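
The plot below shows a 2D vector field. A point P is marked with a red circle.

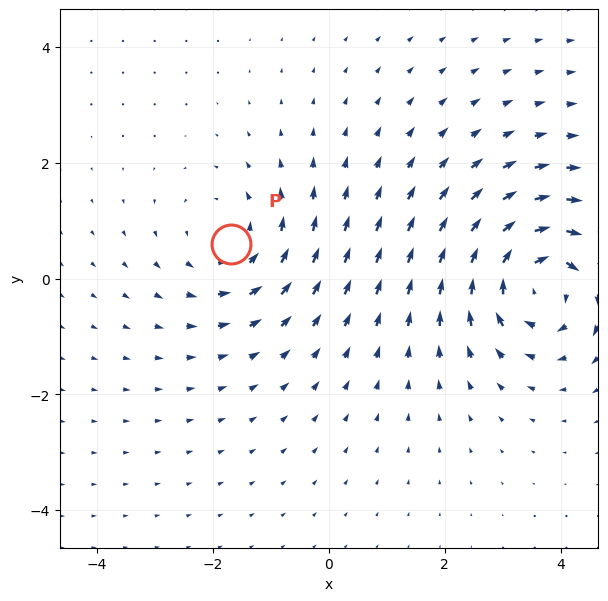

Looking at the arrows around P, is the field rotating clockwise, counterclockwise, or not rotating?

counterclockwise

Near P at (-1.7, 0.6) the arrows circulate counterclockwise. The curl (z-component) there is about +2; positive curl means counterclockwise rotation.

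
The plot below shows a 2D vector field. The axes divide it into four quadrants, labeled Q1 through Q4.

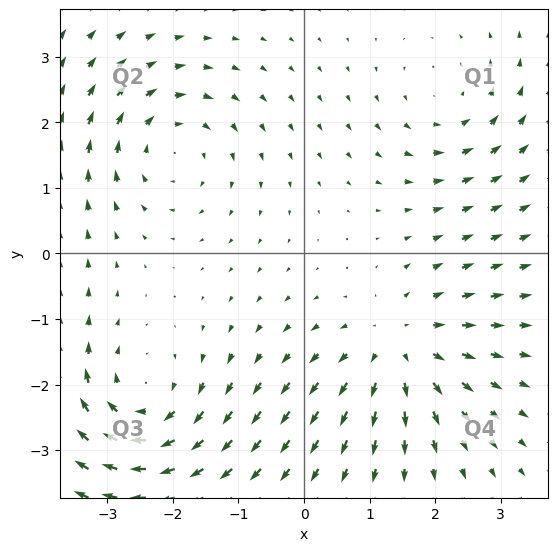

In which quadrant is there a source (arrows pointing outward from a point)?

The source sits at approximately (1.5, -1.4), which lies in quadrant Q4. The divergence there is about +4, positive as expected for a source.

Q4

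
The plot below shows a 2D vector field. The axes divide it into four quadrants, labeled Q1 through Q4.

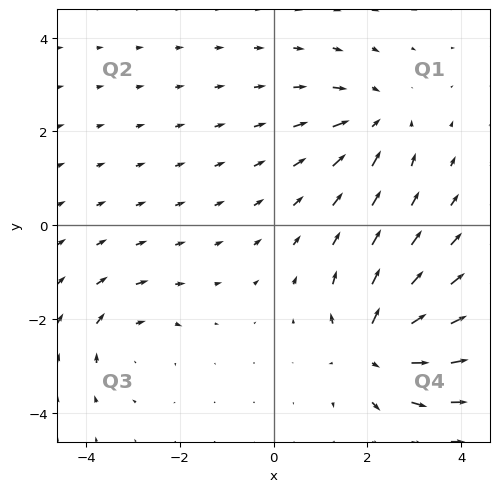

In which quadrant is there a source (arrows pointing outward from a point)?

Q4

The source sits at approximately (2.1, -2.6), which lies in quadrant Q4. The divergence there is about +6, positive as expected for a source.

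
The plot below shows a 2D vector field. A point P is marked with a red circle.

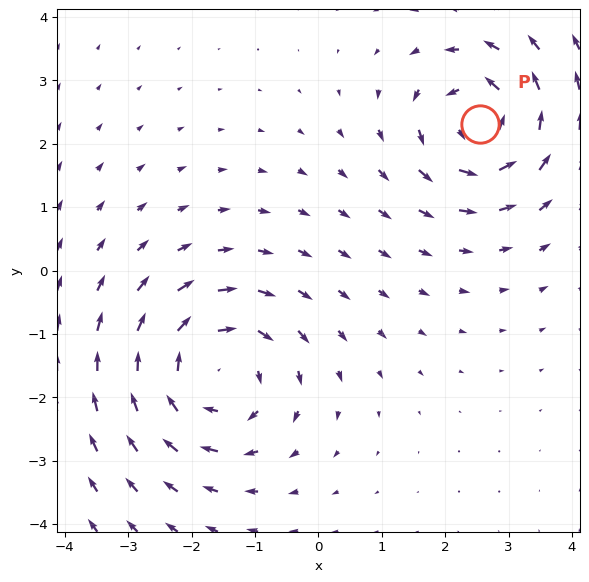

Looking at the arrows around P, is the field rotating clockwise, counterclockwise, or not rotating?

Near P at (2.6, 2.3) the arrows circulate counterclockwise. The curl (z-component) there is about +4; positive curl means counterclockwise rotation.

counterclockwise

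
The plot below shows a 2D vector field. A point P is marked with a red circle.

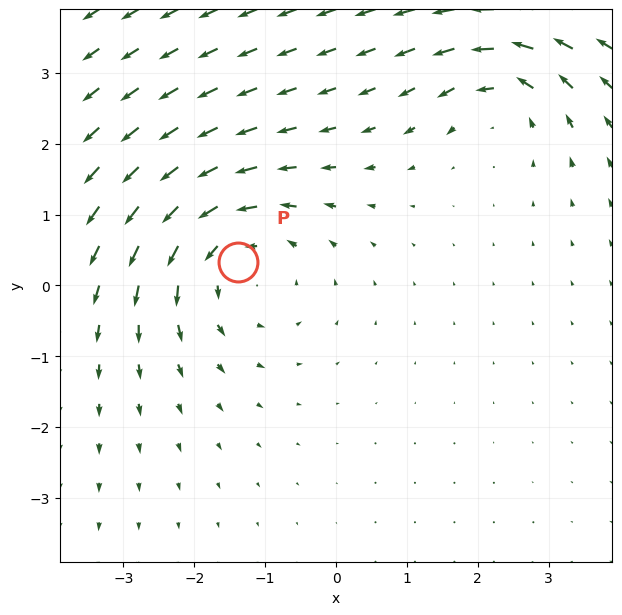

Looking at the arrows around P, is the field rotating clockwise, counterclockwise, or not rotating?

Near P at (-1.4, 0.3) the arrows circulate counterclockwise. The curl (z-component) there is about +3; positive curl means counterclockwise rotation.

counterclockwise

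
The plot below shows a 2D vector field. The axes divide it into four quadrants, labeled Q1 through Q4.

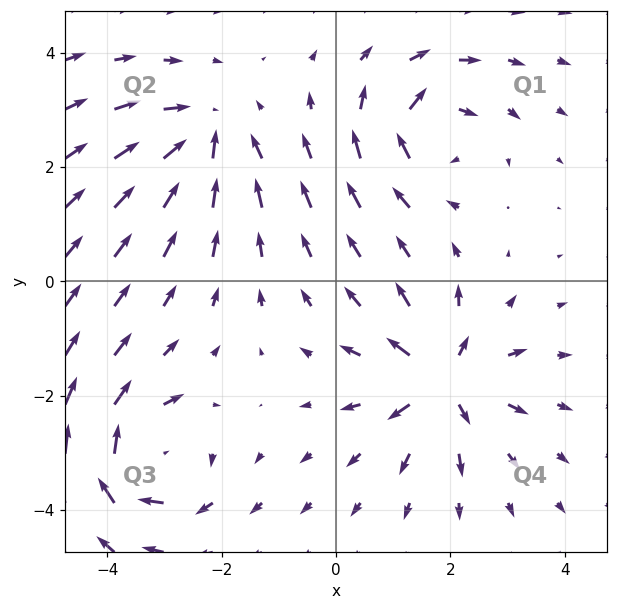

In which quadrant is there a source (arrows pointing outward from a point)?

Q4

The source sits at approximately (1.9, -1.7), which lies in quadrant Q4. The divergence there is about +6, positive as expected for a source.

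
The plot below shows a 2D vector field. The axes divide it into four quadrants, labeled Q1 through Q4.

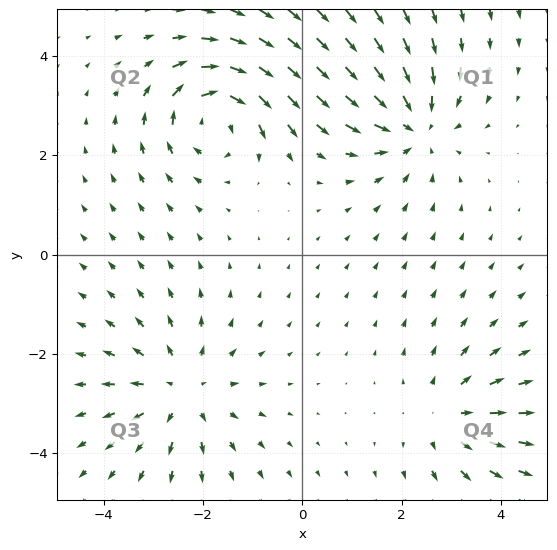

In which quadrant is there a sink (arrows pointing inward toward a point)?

Q1

The sink sits at approximately (2.3, 2.6), which lies in quadrant Q1. The divergence there is about -4, negative as expected for a sink.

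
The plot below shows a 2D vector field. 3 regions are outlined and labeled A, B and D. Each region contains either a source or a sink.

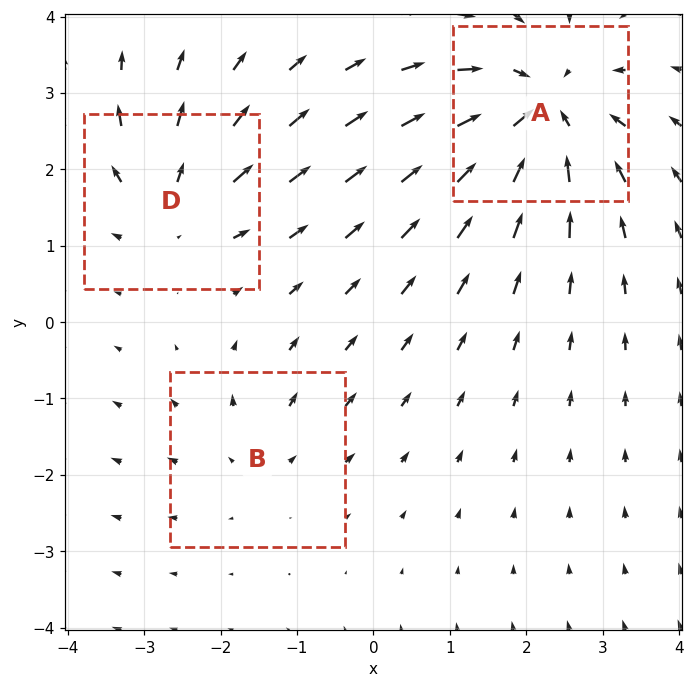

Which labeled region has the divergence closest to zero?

B

Divergence at each region's feature centre — A: about -5, B: about +2, D: about +3. Region B is closest to zero.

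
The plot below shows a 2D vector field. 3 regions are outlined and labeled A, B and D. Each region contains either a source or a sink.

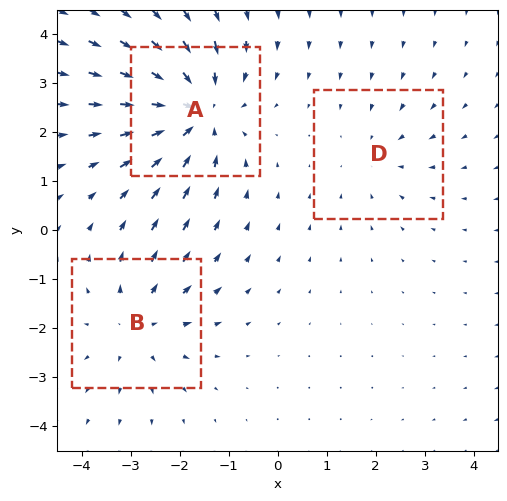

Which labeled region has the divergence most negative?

A

Divergence at each region's feature centre — A: about -4, B: about +3, D: about -2. Region A is most negative.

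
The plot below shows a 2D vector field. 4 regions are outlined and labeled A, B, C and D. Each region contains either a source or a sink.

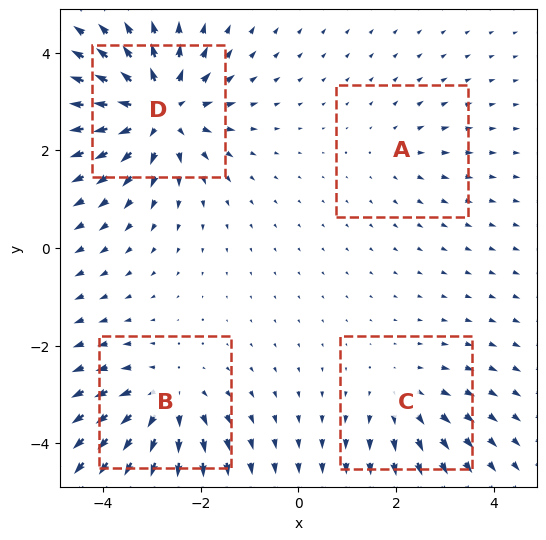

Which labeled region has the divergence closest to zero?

Divergence at each region's feature centre — A: about +2, B: about +5, C: about +3, D: about +8. Region A is closest to zero.

A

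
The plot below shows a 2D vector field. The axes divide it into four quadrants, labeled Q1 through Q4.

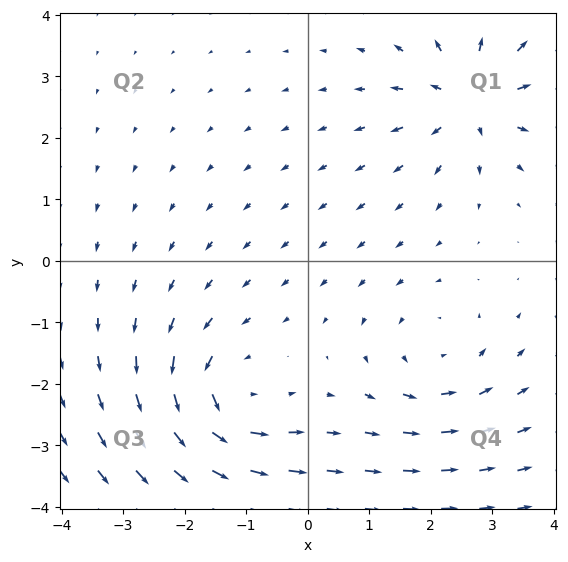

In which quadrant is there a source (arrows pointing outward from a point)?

Q1

The source sits at approximately (2.6, 2.6), which lies in quadrant Q1. The divergence there is about +5, positive as expected for a source.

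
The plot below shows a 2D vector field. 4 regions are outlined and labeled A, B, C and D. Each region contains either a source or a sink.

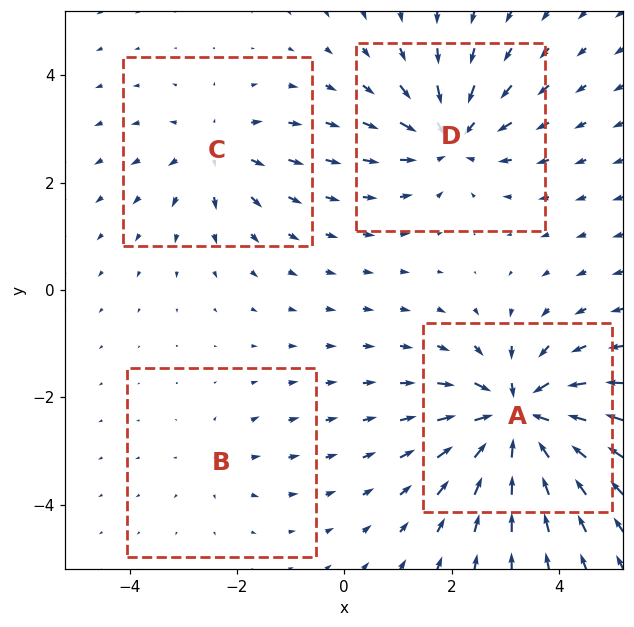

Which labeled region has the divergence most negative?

A

Divergence at each region's feature centre — A: about -8, B: about +2, C: about +4, D: about -5. Region A is most negative.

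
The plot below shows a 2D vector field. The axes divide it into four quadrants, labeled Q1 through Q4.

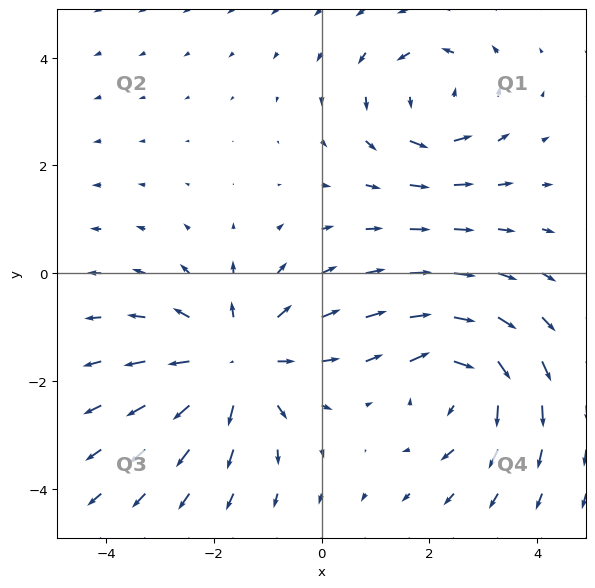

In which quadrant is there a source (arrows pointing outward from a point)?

Q3

The source sits at approximately (-1.6, -1.6), which lies in quadrant Q3. The divergence there is about +4, positive as expected for a source.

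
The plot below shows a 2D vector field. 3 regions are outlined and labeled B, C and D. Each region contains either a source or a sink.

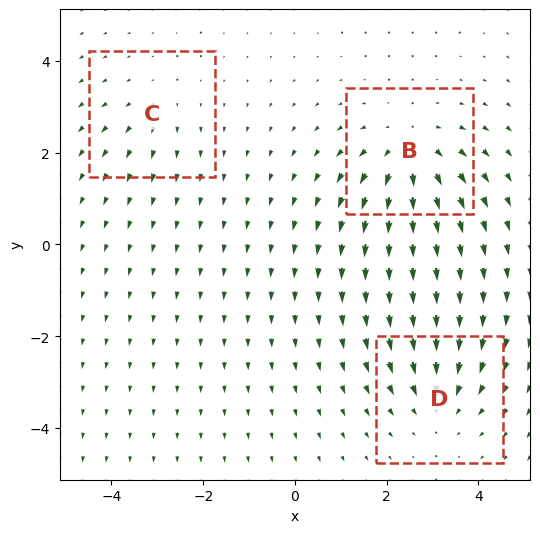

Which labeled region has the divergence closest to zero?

C

Divergence at each region's feature centre — B: about +4, C: about +2, D: about -3. Region C is closest to zero.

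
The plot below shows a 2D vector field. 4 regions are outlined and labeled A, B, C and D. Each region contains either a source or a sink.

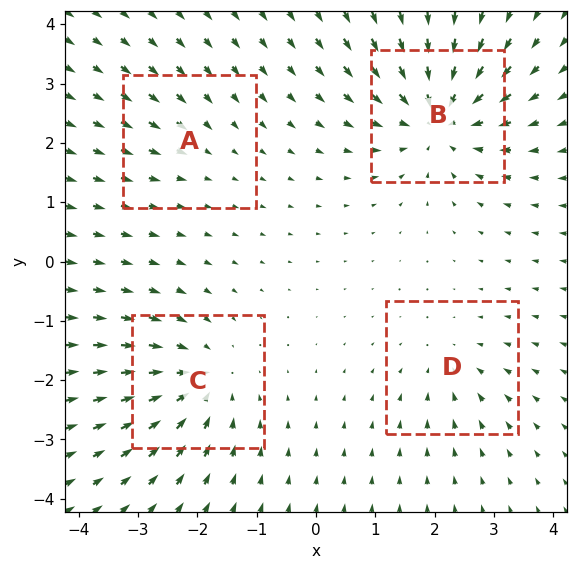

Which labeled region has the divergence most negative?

B

Divergence at each region's feature centre — A: about -2, B: about -7, C: about -5, D: about -3. Region B is most negative.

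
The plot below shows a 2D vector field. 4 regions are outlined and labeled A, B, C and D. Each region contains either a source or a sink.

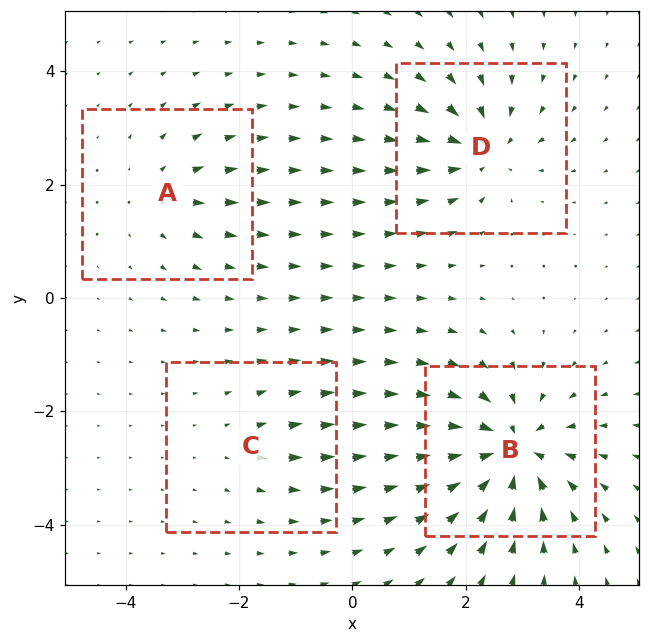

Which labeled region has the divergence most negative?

Divergence at each region's feature centre — A: about +4, B: about -8, C: about +2, D: about -6. Region B is most negative.

B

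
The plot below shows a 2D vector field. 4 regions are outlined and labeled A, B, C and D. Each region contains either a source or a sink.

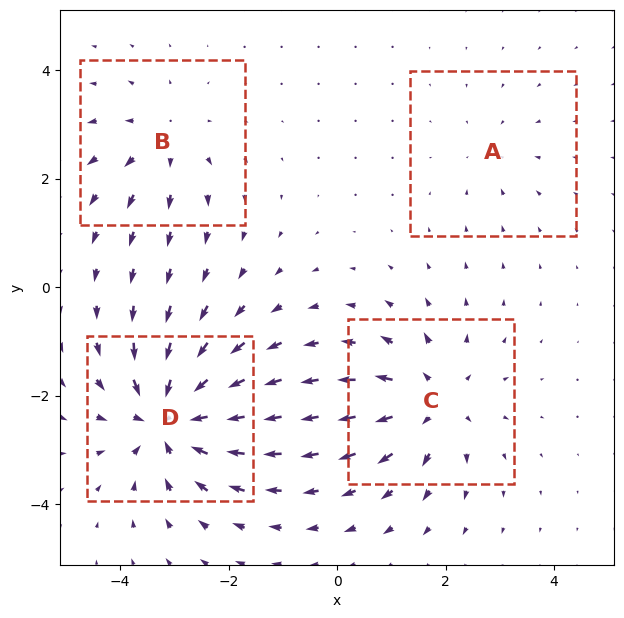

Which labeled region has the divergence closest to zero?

A

Divergence at each region's feature centre — A: about -2, B: about +3, C: about +5, D: about -7. Region A is closest to zero.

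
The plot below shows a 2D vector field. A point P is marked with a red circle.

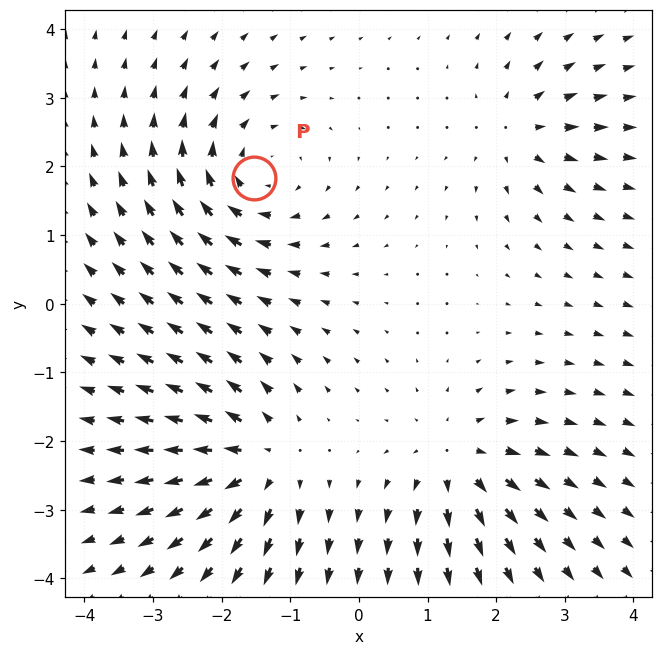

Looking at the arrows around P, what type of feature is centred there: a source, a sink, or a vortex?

vortex

At P (-1.5, 1.8) the arrows circulate clockwise. Divergence ≈0, curl about -5 — near-zero divergence with nonzero curl is a vortex.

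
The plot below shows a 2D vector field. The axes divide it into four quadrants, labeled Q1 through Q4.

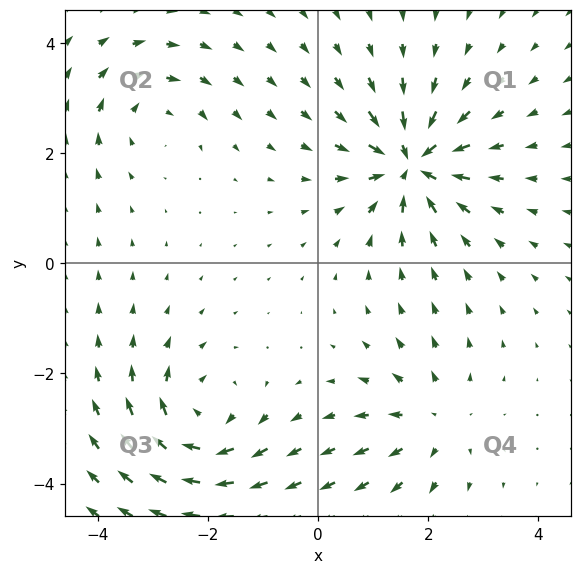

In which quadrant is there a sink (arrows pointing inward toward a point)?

Q1

The sink sits at approximately (1.7, 1.8), which lies in quadrant Q1. The divergence there is about -7, negative as expected for a sink.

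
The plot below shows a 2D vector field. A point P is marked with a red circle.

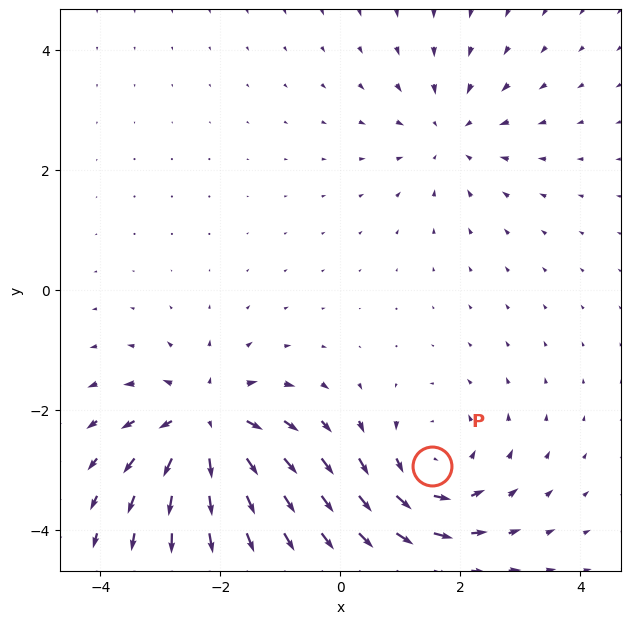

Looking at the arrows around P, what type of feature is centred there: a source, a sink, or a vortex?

vortex

At P (1.5, -2.9) the arrows circulate counterclockwise. Divergence ≈0, curl about +4 — near-zero divergence with nonzero curl is a vortex.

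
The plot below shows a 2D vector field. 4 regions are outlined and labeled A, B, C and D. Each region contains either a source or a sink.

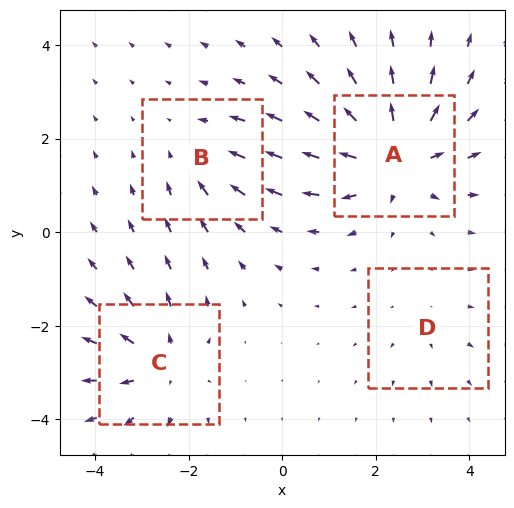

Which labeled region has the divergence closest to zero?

D

Divergence at each region's feature centre — A: about +7, B: about -3, C: about +5, D: about +2. Region D is closest to zero.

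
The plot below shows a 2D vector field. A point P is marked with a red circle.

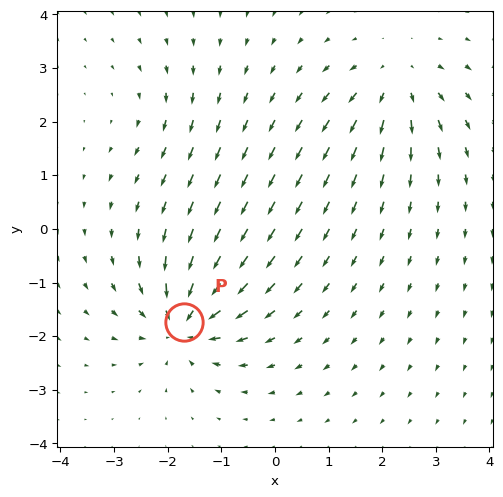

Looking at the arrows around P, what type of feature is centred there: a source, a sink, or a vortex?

At P (-1.7, -1.7) the arrows converge inward. Divergence about -7, curl ≈0 — negative divergence with near-zero curl is a sink.

sink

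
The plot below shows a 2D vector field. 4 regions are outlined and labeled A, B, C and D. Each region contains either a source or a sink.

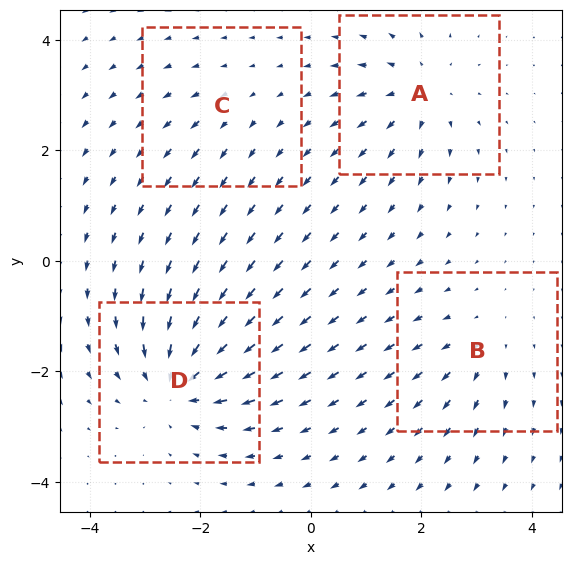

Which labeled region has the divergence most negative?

D

Divergence at each region's feature centre — A: about +5, B: about +4, C: about +2, D: about -7. Region D is most negative.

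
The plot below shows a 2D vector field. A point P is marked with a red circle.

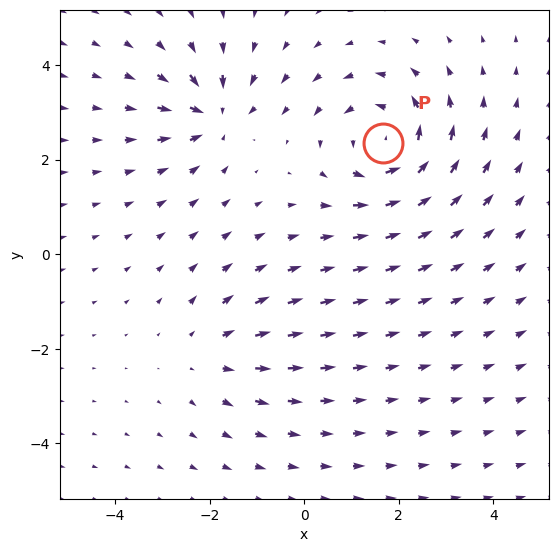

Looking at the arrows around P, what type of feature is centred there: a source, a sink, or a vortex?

At P (1.7, 2.3) the arrows circulate counterclockwise. Divergence ≈0, curl about +4 — near-zero divergence with nonzero curl is a vortex.

vortex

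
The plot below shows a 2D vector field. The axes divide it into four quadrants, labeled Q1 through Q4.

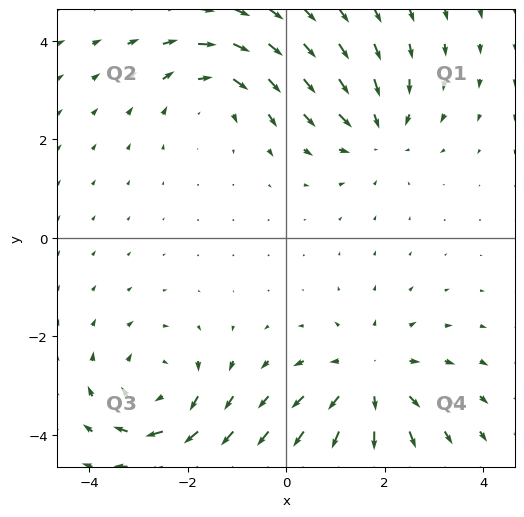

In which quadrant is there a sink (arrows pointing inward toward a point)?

The sink sits at approximately (1.8, 2.2), which lies in quadrant Q1. The divergence there is about -4, negative as expected for a sink.

Q1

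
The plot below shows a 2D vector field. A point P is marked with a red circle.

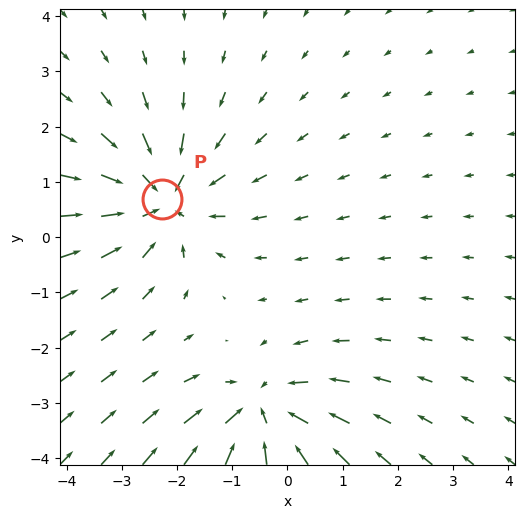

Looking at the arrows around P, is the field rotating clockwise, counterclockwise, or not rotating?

not rotating

Near P at (-2.3, 0.7) the arrows show no circulation. The curl there is ≈0.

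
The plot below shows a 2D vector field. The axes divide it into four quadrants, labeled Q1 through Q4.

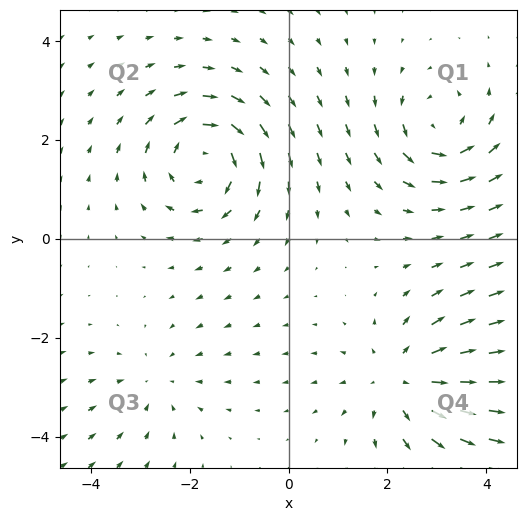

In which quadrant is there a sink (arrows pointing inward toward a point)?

Q3

The sink sits at approximately (-2.7, -2.9), which lies in quadrant Q3. The divergence there is about -2, negative as expected for a sink.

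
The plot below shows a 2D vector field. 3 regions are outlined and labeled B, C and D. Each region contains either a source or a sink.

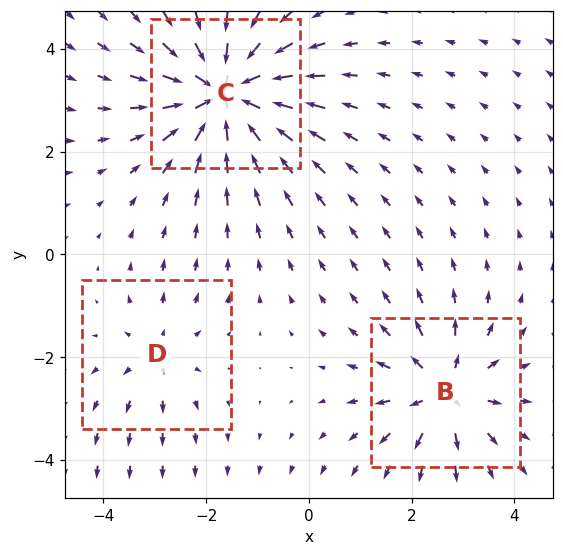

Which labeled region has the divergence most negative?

Divergence at each region's feature centre — B: about +4, C: about -6, D: about +2. Region C is most negative.

C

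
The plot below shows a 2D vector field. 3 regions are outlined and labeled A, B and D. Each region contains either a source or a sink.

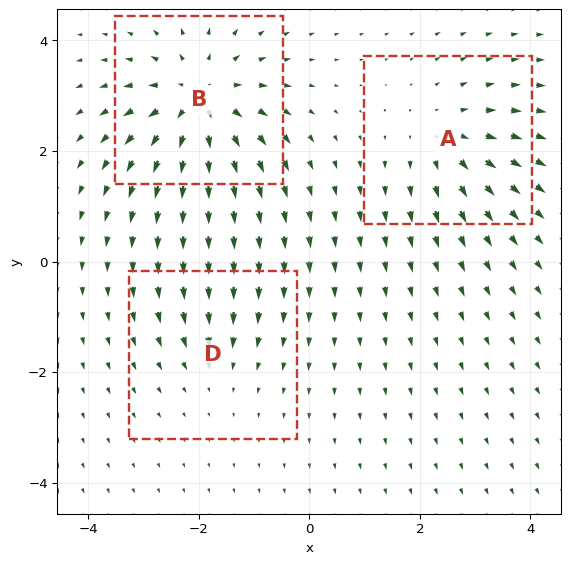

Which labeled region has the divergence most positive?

Divergence at each region's feature centre — A: about +3, B: about +5, D: about -2. Region B is most positive.

B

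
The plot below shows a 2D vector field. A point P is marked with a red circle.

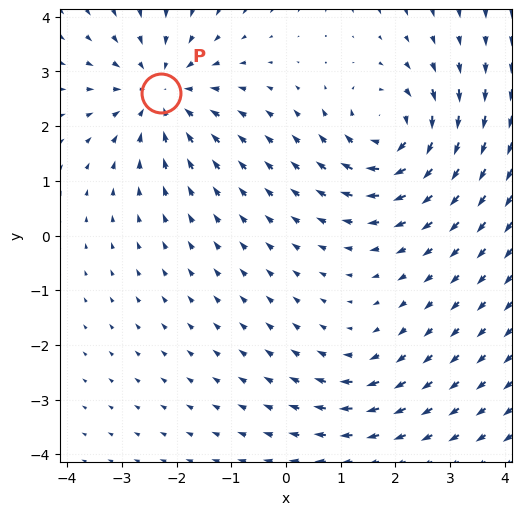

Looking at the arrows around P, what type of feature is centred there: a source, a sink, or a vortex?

sink

At P (-2.3, 2.6) the arrows converge inward. Divergence about -5, curl ≈0 — negative divergence with near-zero curl is a sink.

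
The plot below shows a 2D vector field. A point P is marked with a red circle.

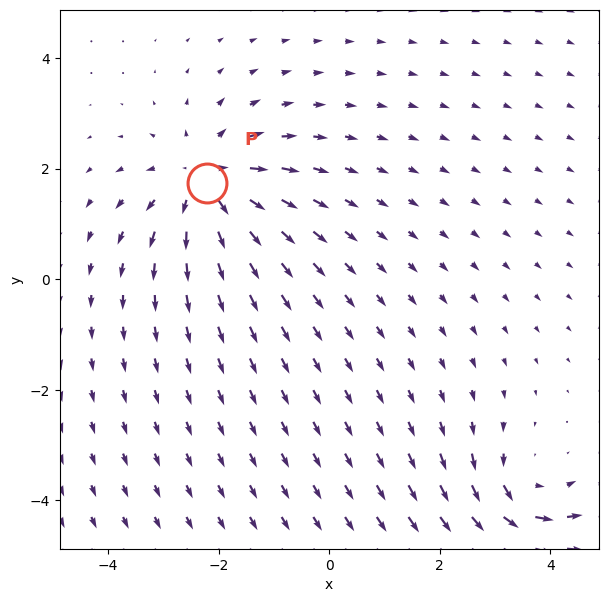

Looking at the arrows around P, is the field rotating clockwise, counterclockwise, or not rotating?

Near P at (-2.2, 1.7) the arrows show no circulation. The curl there is ≈0.

not rotating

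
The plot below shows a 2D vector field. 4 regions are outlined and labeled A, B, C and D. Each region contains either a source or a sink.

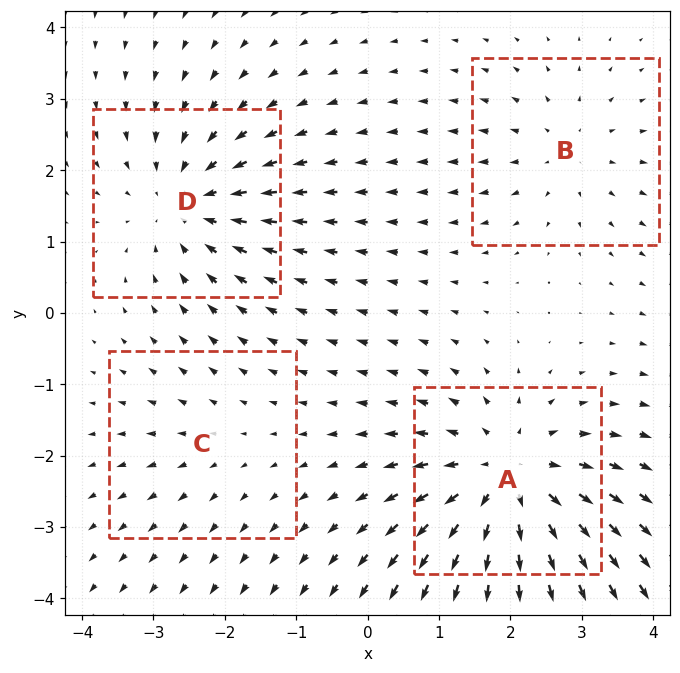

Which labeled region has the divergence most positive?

A

Divergence at each region's feature centre — A: about +6, B: about +3, C: about +2, D: about -4. Region A is most positive.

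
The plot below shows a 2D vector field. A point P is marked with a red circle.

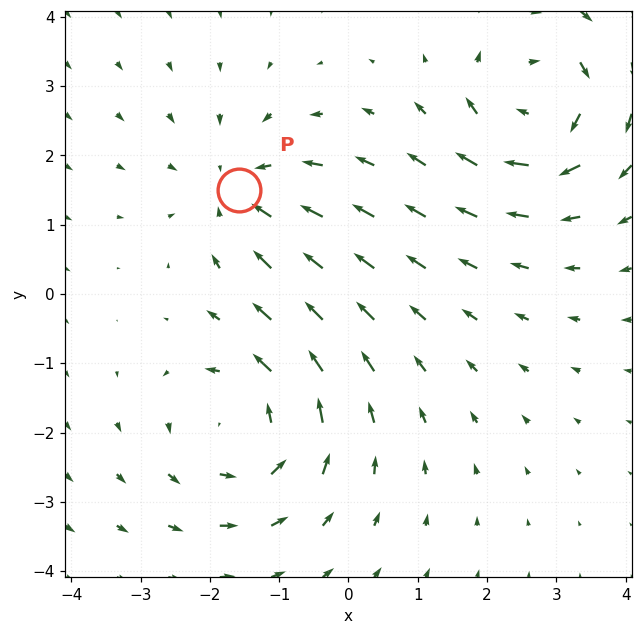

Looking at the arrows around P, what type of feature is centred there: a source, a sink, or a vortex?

At P (-1.6, 1.5) the arrows converge inward. Divergence about -4, curl ≈0 — negative divergence with near-zero curl is a sink.

sink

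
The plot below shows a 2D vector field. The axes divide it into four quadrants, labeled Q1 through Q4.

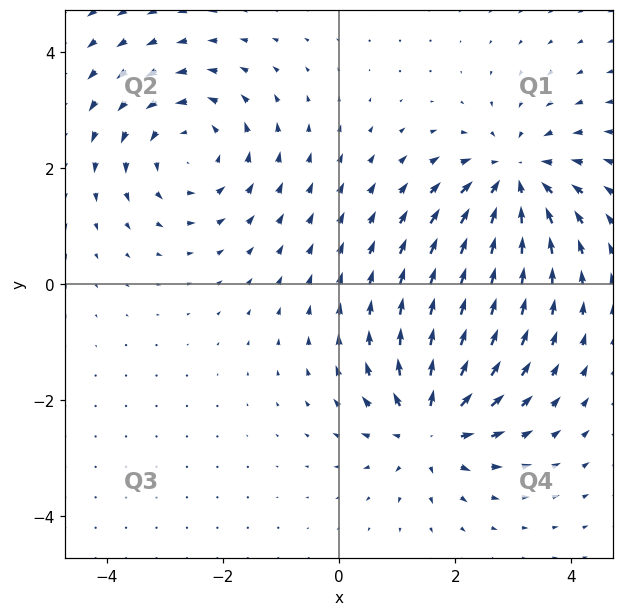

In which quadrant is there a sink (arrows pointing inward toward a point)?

Q1

The sink sits at approximately (3.0, 1.8), which lies in quadrant Q1. The divergence there is about -5, negative as expected for a sink.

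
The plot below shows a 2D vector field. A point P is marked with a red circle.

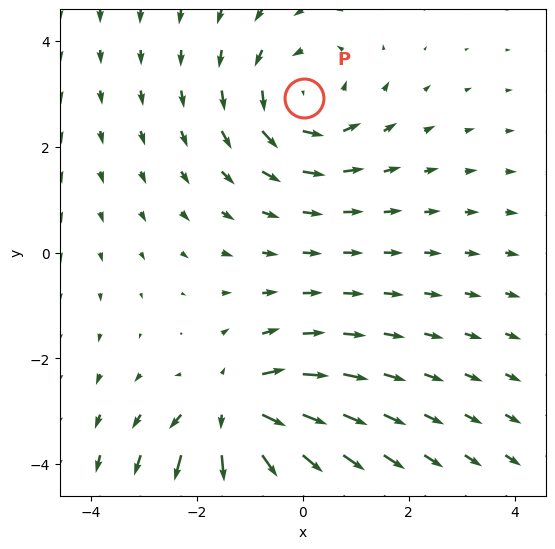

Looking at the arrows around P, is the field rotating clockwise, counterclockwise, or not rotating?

counterclockwise

Near P at (0.0, 2.9) the arrows circulate counterclockwise. The curl (z-component) there is about +3; positive curl means counterclockwise rotation.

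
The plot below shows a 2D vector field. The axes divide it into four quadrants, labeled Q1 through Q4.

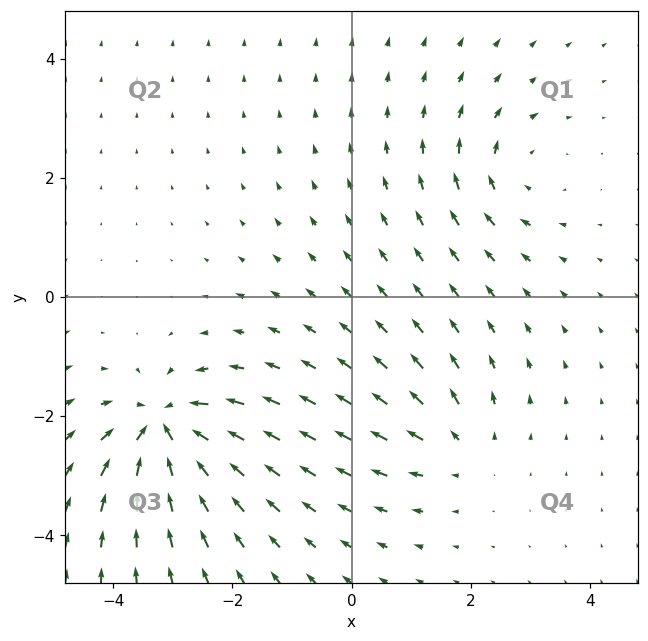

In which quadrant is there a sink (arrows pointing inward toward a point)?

The sink sits at approximately (-3.1, -2.2), which lies in quadrant Q3. The divergence there is about -6, negative as expected for a sink.

Q3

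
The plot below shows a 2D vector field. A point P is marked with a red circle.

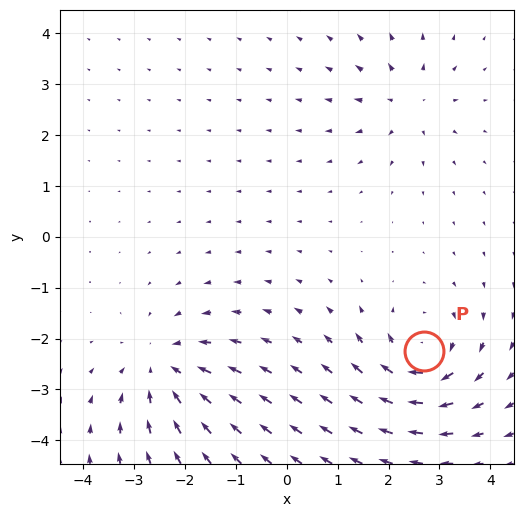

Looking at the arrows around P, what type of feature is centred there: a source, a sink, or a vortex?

vortex

At P (2.7, -2.3) the arrows circulate clockwise. Divergence ≈0, curl about -6 — near-zero divergence with nonzero curl is a vortex.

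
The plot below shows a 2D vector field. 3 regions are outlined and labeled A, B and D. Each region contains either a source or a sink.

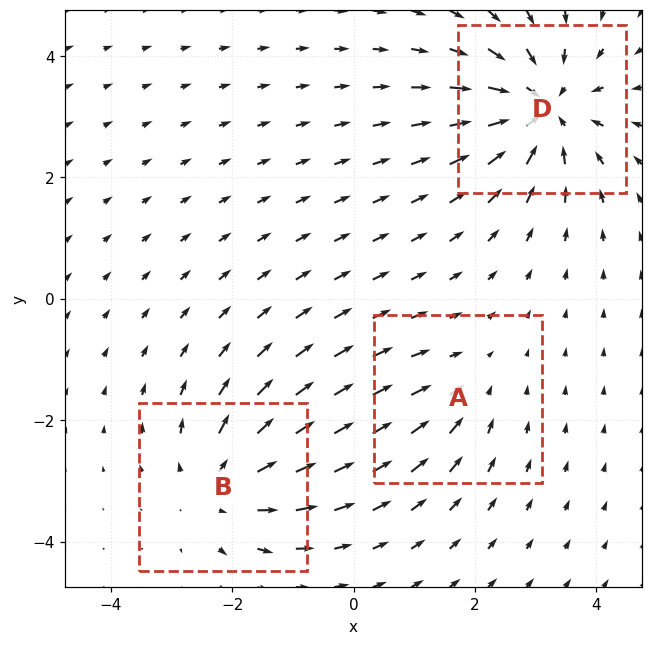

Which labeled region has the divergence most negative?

D

Divergence at each region's feature centre — A: about -2, B: about +3, D: about -5. Region D is most negative.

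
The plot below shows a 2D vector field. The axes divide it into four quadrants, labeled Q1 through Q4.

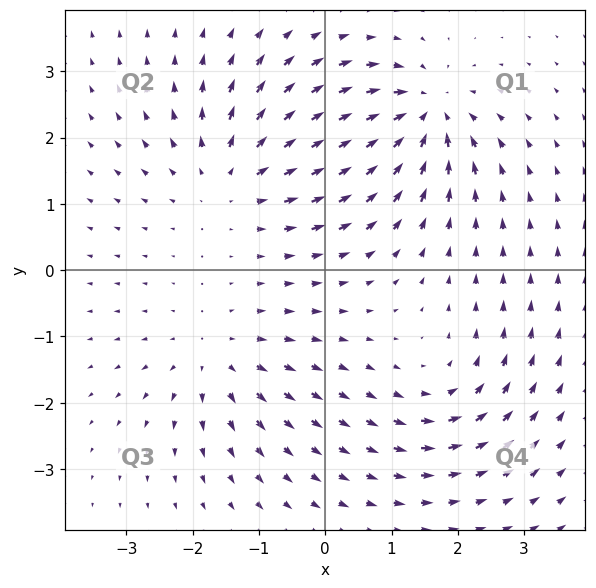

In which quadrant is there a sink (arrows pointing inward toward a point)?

The sink sits at approximately (1.5, 2.3), which lies in quadrant Q1. The divergence there is about -5, negative as expected for a sink.

Q1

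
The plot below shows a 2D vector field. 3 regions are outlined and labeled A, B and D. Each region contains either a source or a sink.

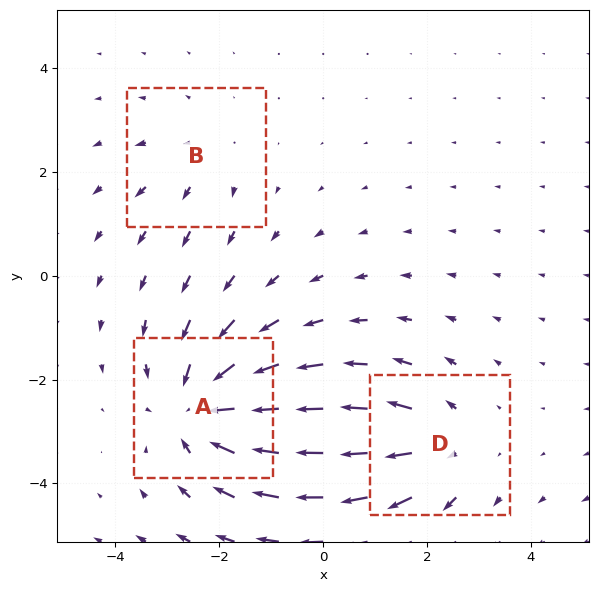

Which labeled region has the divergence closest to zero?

Divergence at each region's feature centre — A: about -4, B: about +2, D: about +3. Region B is closest to zero.

B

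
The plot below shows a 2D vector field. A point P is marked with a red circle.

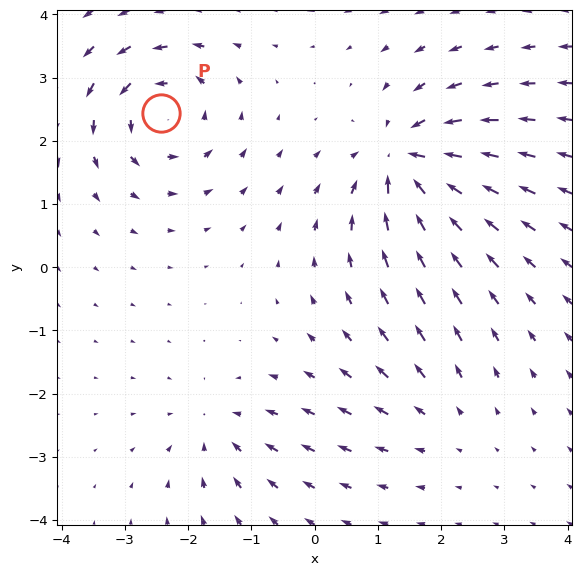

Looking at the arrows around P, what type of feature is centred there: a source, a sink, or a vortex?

vortex

At P (-2.4, 2.4) the arrows circulate counterclockwise. Divergence ≈0, curl about +6 — near-zero divergence with nonzero curl is a vortex.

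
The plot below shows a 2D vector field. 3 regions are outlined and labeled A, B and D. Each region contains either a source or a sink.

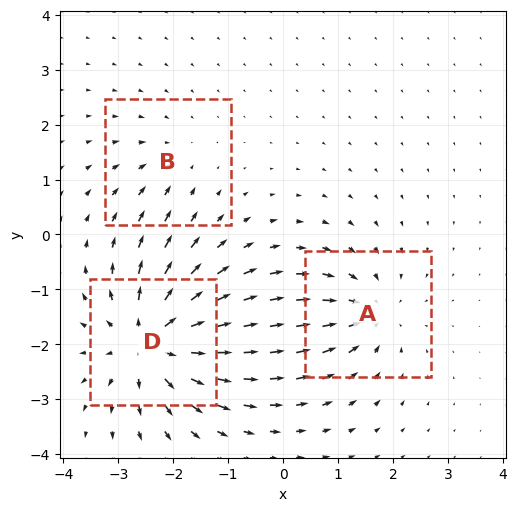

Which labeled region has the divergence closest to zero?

Divergence at each region's feature centre — A: about -4, B: about -2, D: about +5. Region B is closest to zero.

B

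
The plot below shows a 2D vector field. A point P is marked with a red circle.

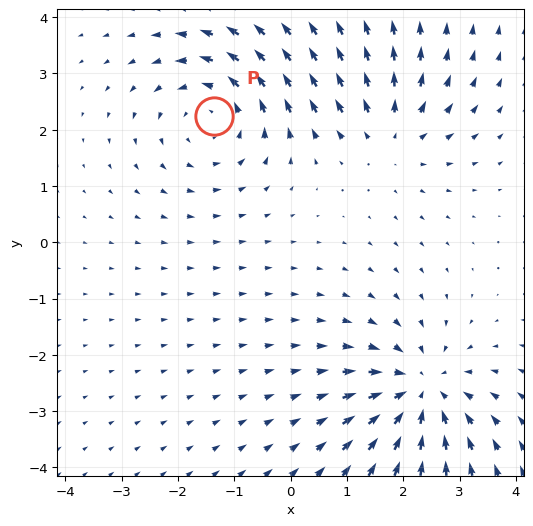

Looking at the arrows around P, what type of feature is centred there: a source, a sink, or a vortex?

vortex

At P (-1.4, 2.2) the arrows circulate counterclockwise. Divergence ≈0, curl about +3 — near-zero divergence with nonzero curl is a vortex.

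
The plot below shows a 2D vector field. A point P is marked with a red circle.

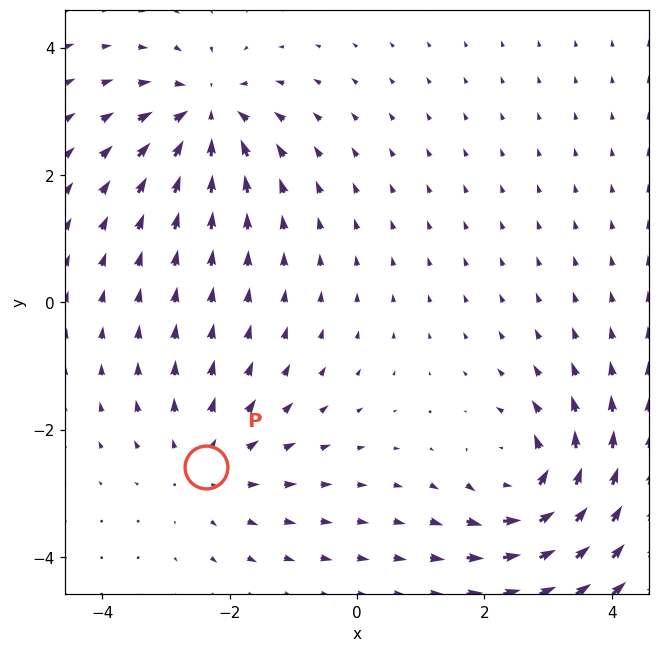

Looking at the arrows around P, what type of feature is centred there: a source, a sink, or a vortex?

source

At P (-2.4, -2.6) the arrows spread outward. Divergence about +3, curl ≈0 — positive divergence with near-zero curl is a source.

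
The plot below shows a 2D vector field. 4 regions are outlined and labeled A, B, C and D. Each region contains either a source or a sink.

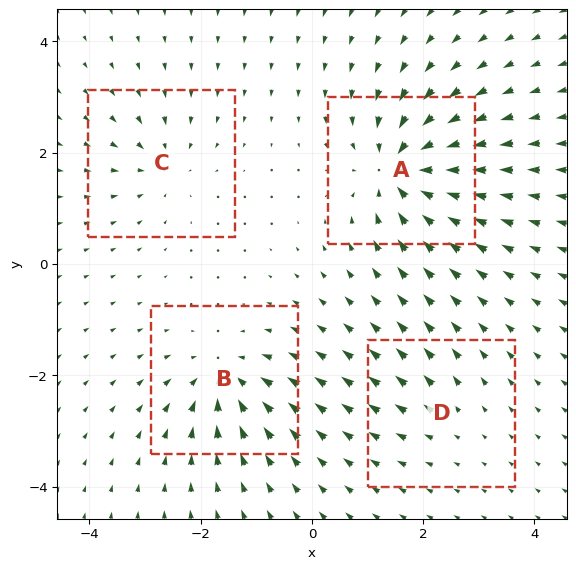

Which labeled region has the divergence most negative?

A

Divergence at each region's feature centre — A: about -9, B: about -6, C: about -4, D: about +2. Region A is most negative.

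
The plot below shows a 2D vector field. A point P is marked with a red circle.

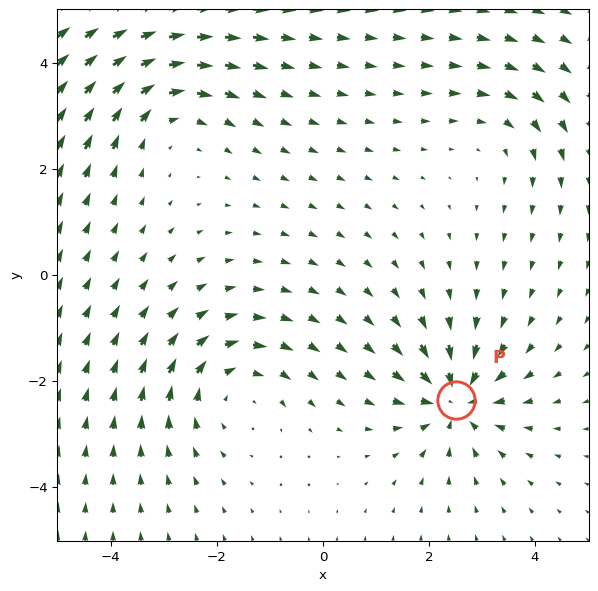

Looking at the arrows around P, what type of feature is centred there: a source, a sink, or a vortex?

sink

At P (2.5, -2.4) the arrows converge inward. Divergence about -6, curl ≈0 — negative divergence with near-zero curl is a sink.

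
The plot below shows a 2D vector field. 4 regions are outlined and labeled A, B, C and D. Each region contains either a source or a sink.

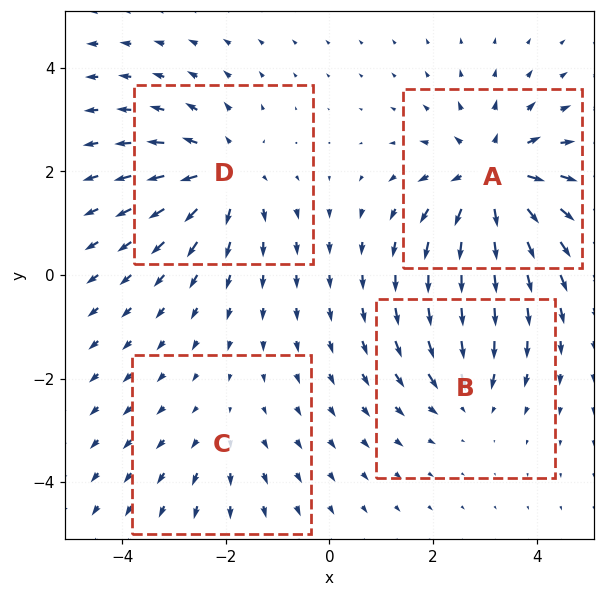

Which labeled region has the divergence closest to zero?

Divergence at each region's feature centre — A: about +7, B: about -3, C: about +2, D: about +5. Region C is closest to zero.

C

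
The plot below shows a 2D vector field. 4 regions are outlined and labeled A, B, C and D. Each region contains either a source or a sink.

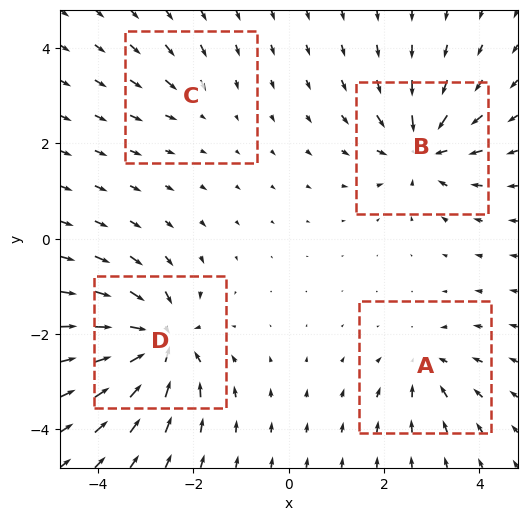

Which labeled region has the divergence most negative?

D

Divergence at each region's feature centre — A: about -4, B: about -6, C: about -2, D: about -8. Region D is most negative.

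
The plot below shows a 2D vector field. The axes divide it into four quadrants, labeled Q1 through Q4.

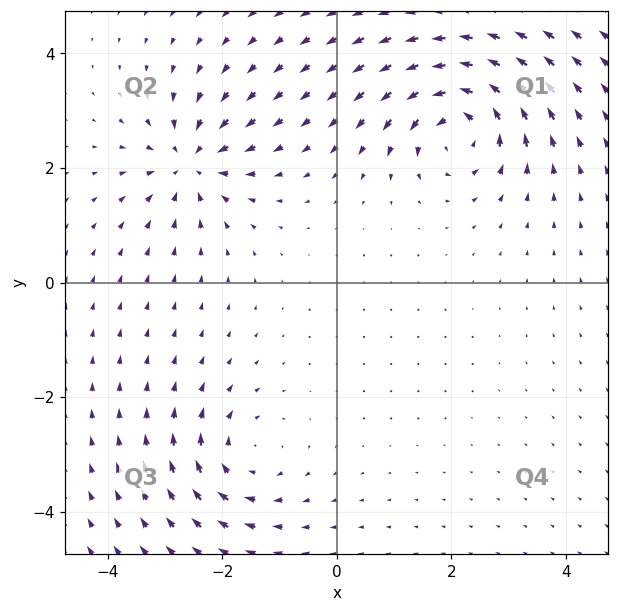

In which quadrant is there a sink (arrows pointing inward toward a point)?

Q2

The sink sits at approximately (-2.6, 2.1), which lies in quadrant Q2. The divergence there is about -4, negative as expected for a sink.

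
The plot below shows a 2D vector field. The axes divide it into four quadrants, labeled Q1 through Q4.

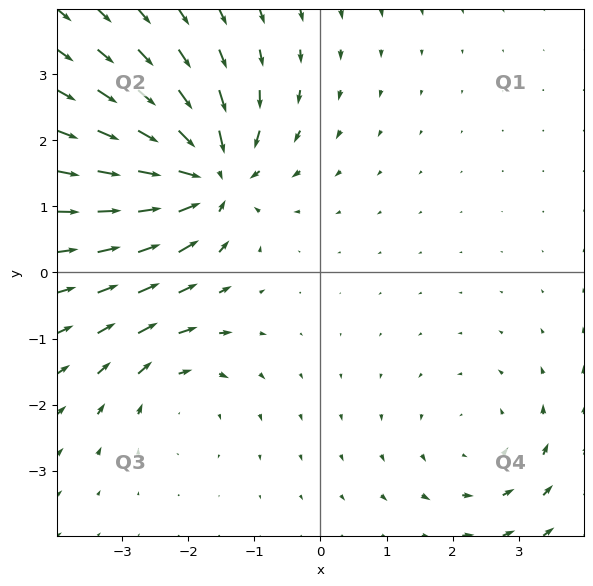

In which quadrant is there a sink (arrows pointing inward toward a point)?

Q2

The sink sits at approximately (-1.7, 1.5), which lies in quadrant Q2. The divergence there is about -6, negative as expected for a sink.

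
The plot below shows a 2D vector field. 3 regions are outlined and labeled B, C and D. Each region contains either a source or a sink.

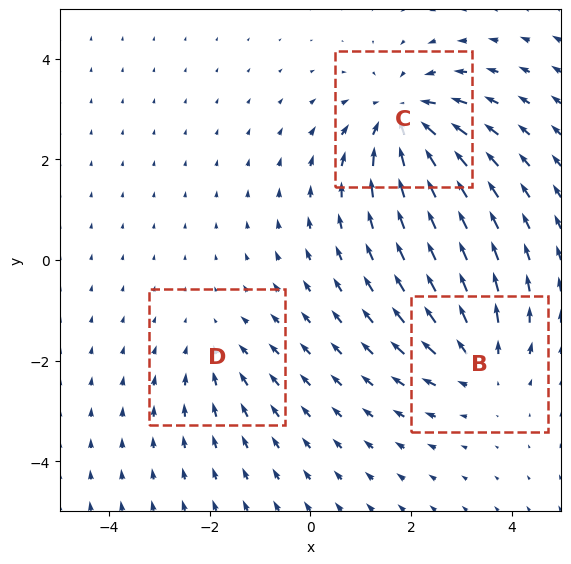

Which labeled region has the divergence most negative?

Divergence at each region's feature centre — B: about +3, C: about -5, D: about -2. Region C is most negative.

C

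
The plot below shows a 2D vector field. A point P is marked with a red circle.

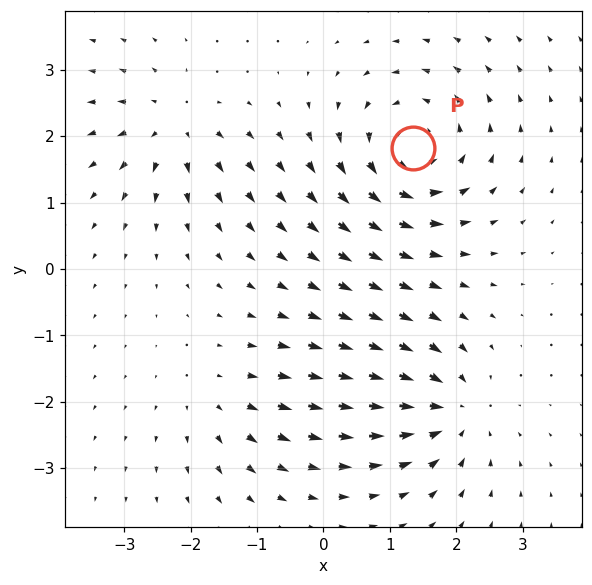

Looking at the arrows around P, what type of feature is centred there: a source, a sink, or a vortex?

vortex

At P (1.3, 1.8) the arrows circulate counterclockwise. Divergence ≈0, curl about +5 — near-zero divergence with nonzero curl is a vortex.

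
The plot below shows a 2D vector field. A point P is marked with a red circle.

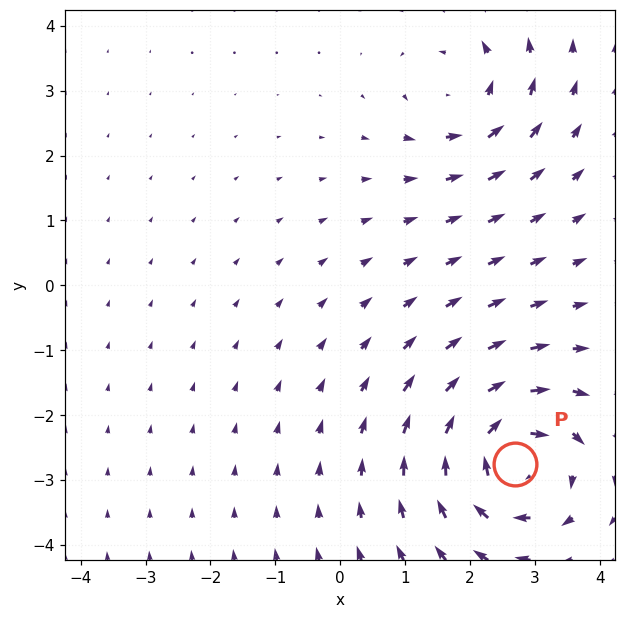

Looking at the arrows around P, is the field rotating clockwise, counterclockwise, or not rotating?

clockwise

Near P at (2.7, -2.7) the arrows circulate clockwise. The curl (z-component) there is about -6; negative curl means clockwise rotation.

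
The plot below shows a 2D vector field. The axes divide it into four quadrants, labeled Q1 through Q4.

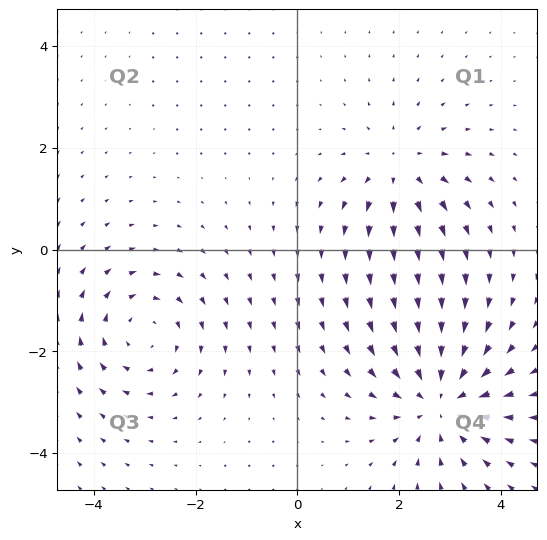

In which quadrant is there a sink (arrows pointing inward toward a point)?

Q4

The sink sits at approximately (2.8, -3.0), which lies in quadrant Q4. The divergence there is about -4, negative as expected for a sink.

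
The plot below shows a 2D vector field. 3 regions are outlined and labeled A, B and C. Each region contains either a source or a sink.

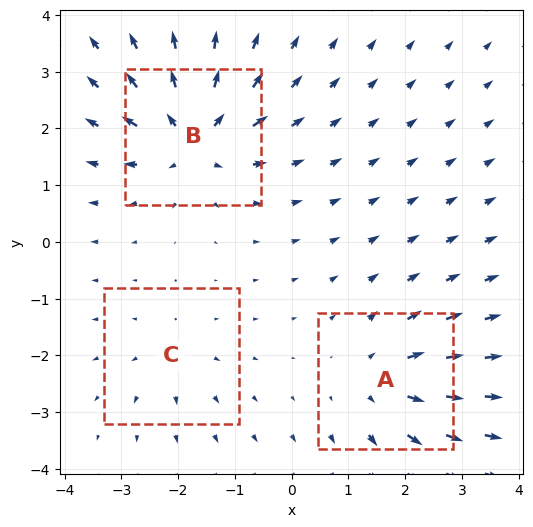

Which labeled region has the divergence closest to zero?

Divergence at each region's feature centre — A: about +3, B: about +5, C: about +2. Region C is closest to zero.

C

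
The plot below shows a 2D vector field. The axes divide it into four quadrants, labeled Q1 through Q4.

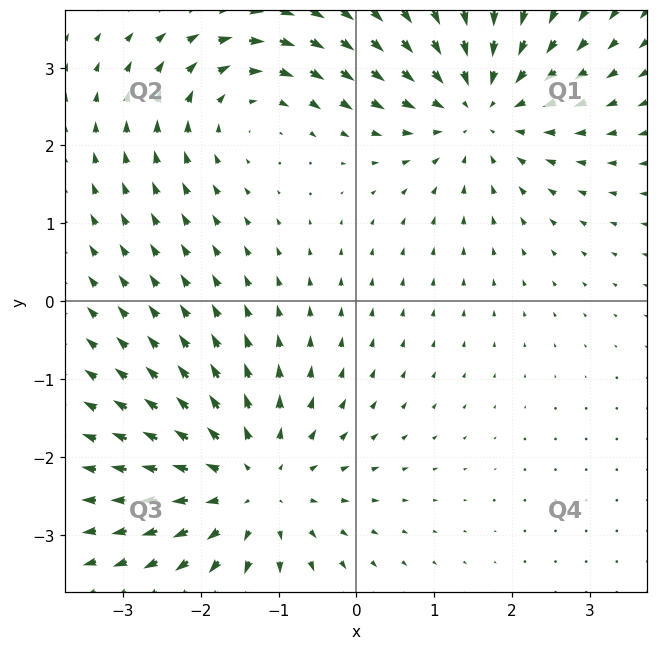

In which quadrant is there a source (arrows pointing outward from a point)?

Q3

The source sits at approximately (-1.3, -2.4), which lies in quadrant Q3. The divergence there is about +3, positive as expected for a source.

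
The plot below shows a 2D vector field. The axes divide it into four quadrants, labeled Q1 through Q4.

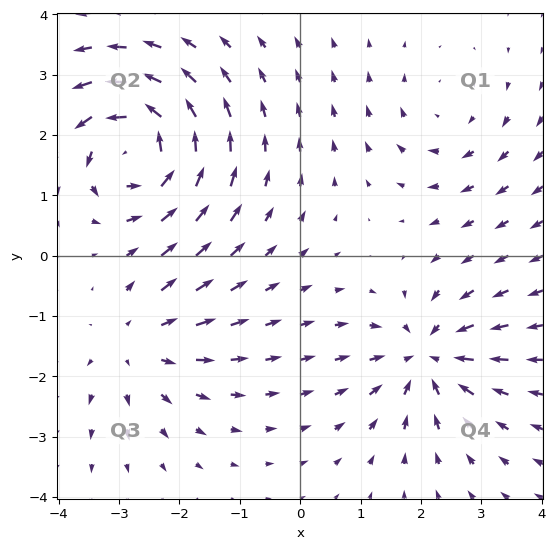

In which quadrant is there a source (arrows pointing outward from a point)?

The source sits at approximately (-2.7, -1.5), which lies in quadrant Q3. The divergence there is about +3, positive as expected for a source.

Q3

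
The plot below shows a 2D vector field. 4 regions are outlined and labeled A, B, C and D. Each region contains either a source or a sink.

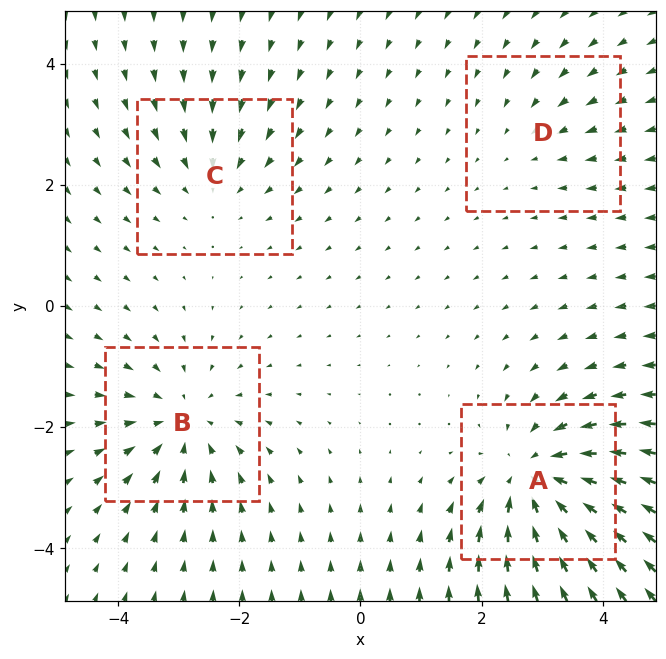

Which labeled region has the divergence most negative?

Divergence at each region's feature centre — A: about -6, B: about -5, C: about -3, D: about -2. Region A is most negative.

A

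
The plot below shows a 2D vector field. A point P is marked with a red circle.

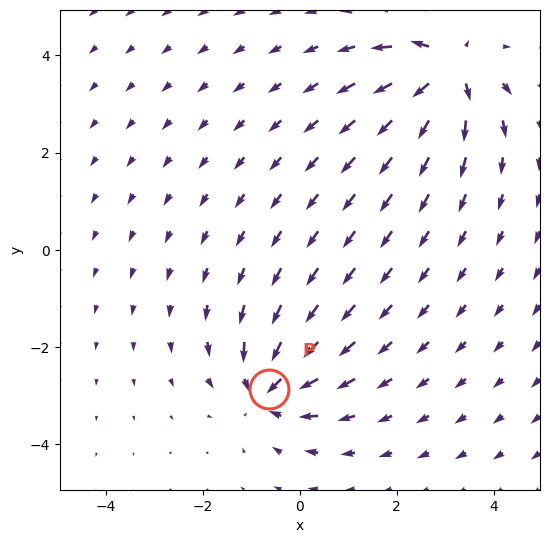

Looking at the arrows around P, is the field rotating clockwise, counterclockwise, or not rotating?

Near P at (-0.6, -2.9) the arrows show no circulation. The curl there is ≈0.

not rotating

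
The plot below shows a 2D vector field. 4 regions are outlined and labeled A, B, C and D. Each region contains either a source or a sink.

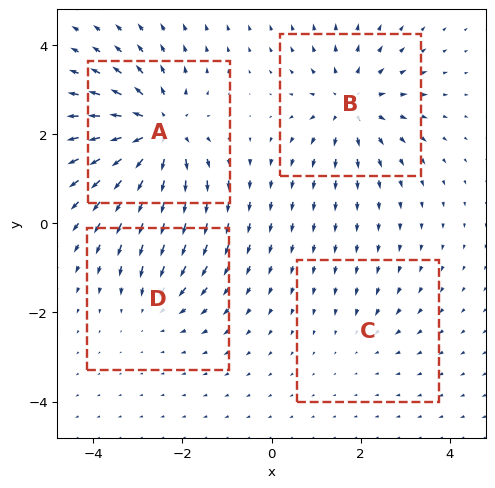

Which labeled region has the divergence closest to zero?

Divergence at each region's feature centre — A: about +7, B: about +5, C: about -2, D: about -3. Region C is closest to zero.

C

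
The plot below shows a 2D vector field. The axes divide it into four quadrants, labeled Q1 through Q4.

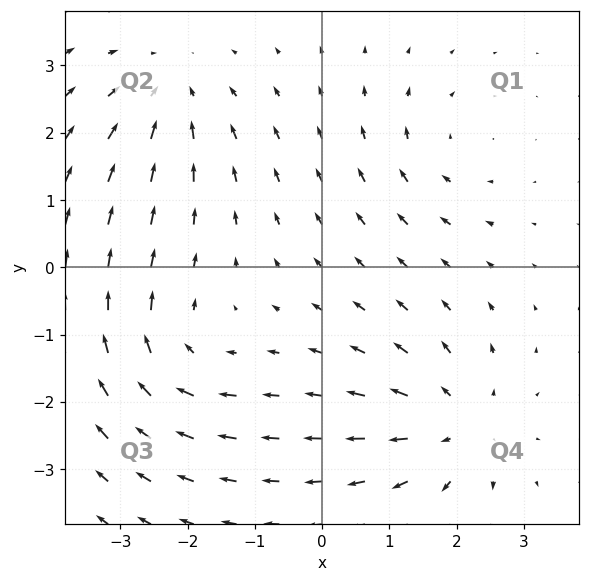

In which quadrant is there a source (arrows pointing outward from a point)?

Q4

The source sits at approximately (2.0, -2.4), which lies in quadrant Q4. The divergence there is about +4, positive as expected for a source.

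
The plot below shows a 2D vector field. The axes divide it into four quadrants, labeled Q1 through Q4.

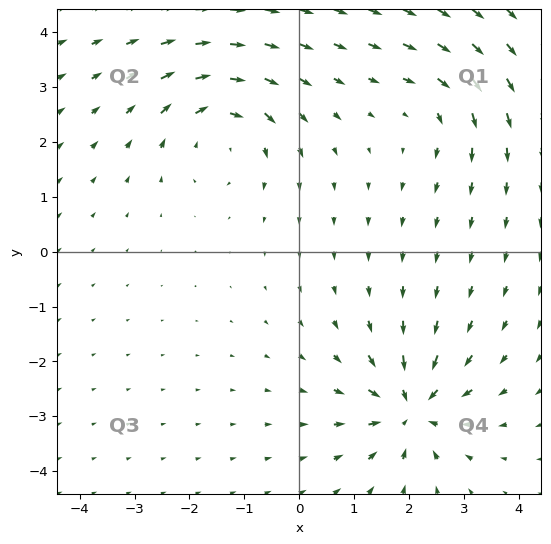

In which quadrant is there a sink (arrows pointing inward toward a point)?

The sink sits at approximately (2.0, -2.9), which lies in quadrant Q4. The divergence there is about -6, negative as expected for a sink.

Q4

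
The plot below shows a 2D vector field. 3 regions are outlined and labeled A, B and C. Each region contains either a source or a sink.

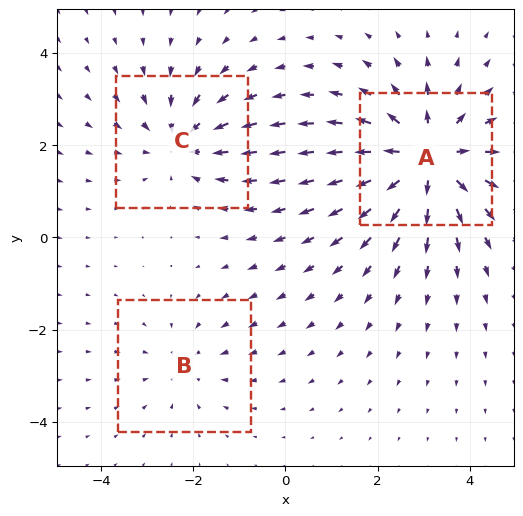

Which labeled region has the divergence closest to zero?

B

Divergence at each region's feature centre — A: about +5, B: about -2, C: about -3. Region B is closest to zero.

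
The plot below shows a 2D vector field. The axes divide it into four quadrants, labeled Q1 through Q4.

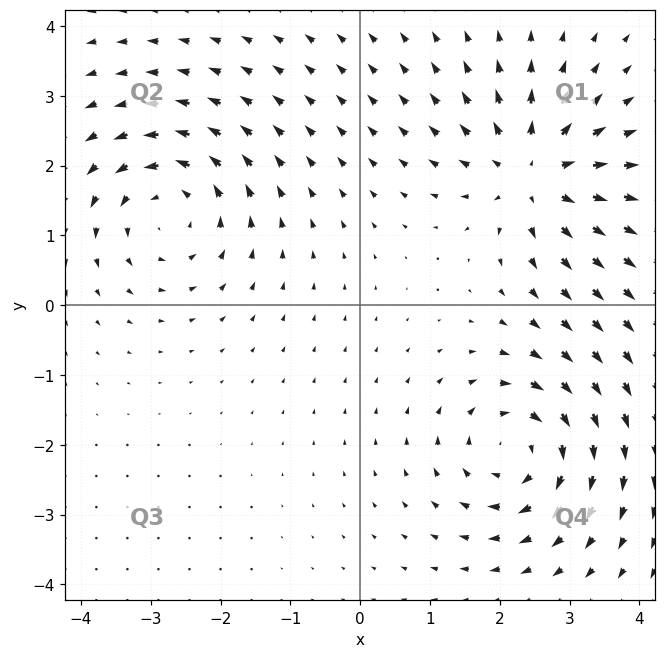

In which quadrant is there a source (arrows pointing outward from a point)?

Q1

The source sits at approximately (2.5, 1.9), which lies in quadrant Q1. The divergence there is about +6, positive as expected for a source.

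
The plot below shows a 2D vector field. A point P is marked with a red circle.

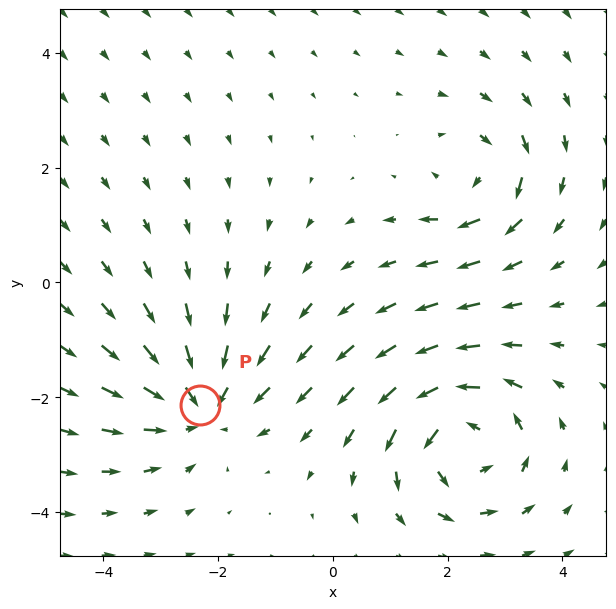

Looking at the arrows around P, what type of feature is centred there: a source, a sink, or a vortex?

sink

At P (-2.3, -2.1) the arrows converge inward. Divergence about -3, curl ≈0 — negative divergence with near-zero curl is a sink.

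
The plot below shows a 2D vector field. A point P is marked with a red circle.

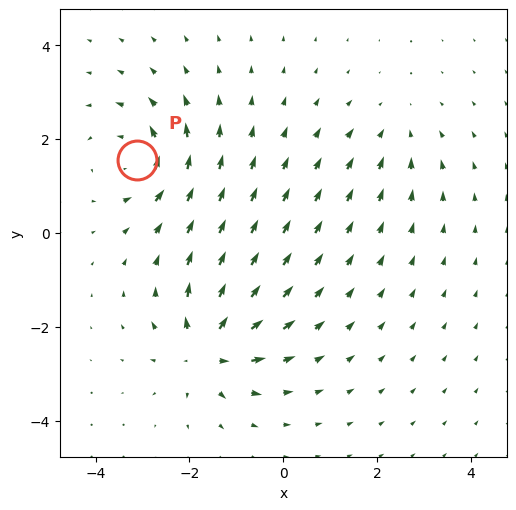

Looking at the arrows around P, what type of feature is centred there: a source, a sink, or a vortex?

vortex

At P (-3.1, 1.6) the arrows circulate counterclockwise. Divergence ≈0, curl about +5 — near-zero divergence with nonzero curl is a vortex.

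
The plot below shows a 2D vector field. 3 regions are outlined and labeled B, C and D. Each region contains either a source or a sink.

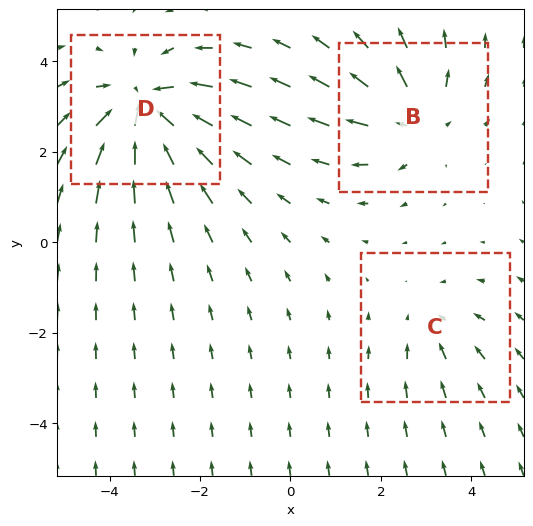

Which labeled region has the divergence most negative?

Divergence at each region's feature centre — B: about +3, C: about -2, D: about -4. Region D is most negative.

D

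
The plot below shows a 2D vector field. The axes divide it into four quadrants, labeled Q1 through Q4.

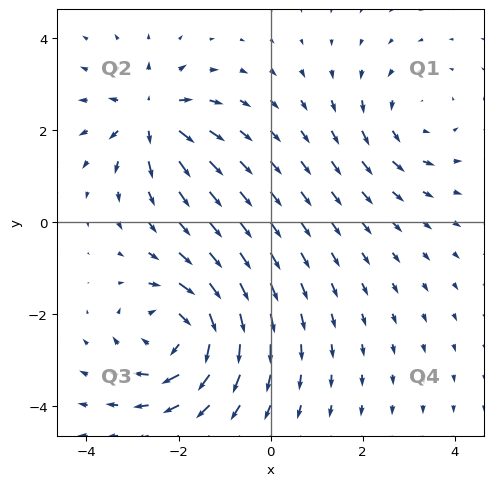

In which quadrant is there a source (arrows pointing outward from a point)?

Q2

The source sits at approximately (-2.6, 2.3), which lies in quadrant Q2. The divergence there is about +5, positive as expected for a source.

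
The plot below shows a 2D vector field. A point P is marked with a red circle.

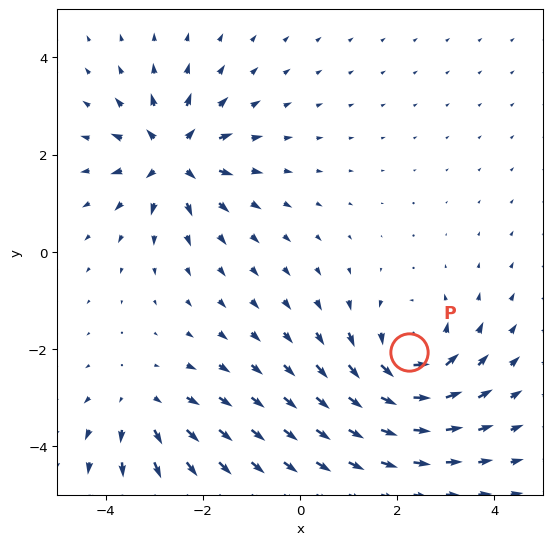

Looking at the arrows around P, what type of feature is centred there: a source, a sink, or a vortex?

At P (2.2, -2.1) the arrows circulate counterclockwise. Divergence ≈0, curl about +4 — near-zero divergence with nonzero curl is a vortex.

vortex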